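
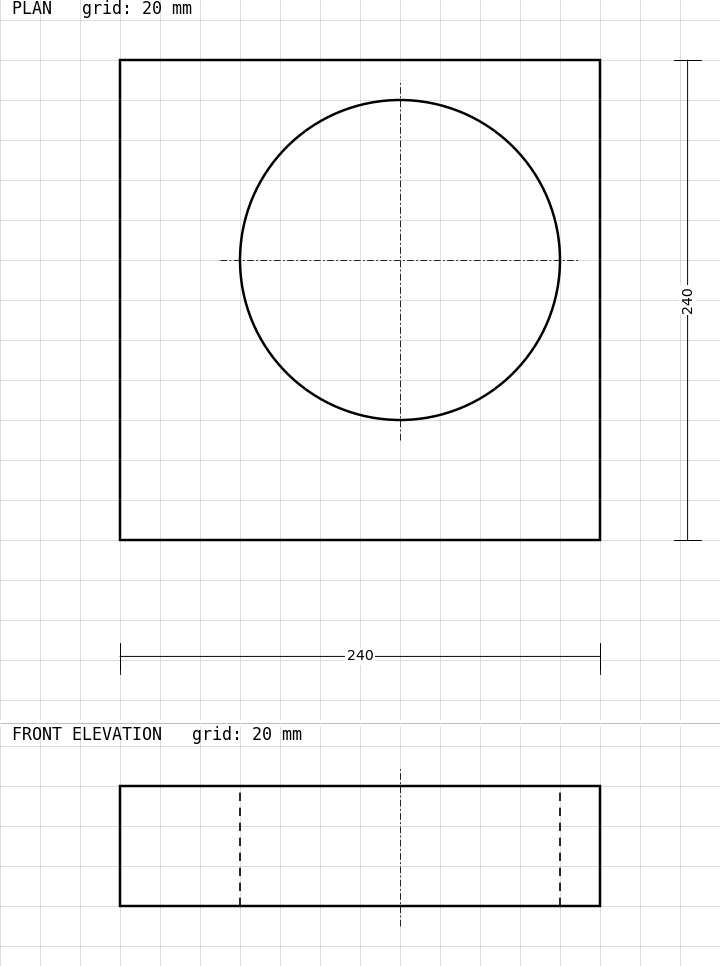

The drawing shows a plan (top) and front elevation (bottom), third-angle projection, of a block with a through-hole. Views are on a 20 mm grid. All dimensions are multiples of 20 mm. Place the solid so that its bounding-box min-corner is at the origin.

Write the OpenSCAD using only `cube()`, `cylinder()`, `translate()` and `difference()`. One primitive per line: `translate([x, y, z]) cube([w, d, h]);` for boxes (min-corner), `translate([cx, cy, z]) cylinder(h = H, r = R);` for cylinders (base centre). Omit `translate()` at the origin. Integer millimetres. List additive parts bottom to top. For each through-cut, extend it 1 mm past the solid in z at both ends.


difference() {
  cube([240, 240, 60]);
  translate([140, 140, -1]) cylinder(h = 62, r = 80);
}


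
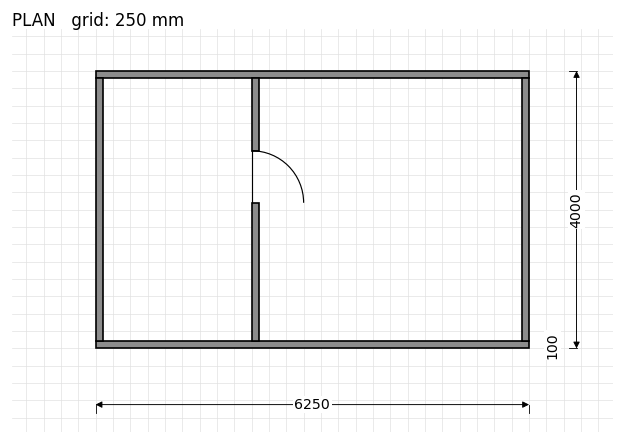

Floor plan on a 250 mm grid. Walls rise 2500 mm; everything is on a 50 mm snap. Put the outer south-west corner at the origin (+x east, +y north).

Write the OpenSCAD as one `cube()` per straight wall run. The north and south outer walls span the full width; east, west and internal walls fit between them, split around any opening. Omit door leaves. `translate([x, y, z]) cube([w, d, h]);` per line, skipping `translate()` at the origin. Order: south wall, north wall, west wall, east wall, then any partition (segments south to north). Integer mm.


cube([6250, 100, 2500]);
translate([0, 3900, 0]) cube([6250, 100, 2500]);
translate([0, 100, 0]) cube([100, 3800, 2500]);
translate([6150, 100, 0]) cube([100, 3800, 2500]);
translate([2250, 100, 0]) cube([100, 2000, 2500]);
translate([2250, 2850, 0]) cube([100, 1050, 2500]);


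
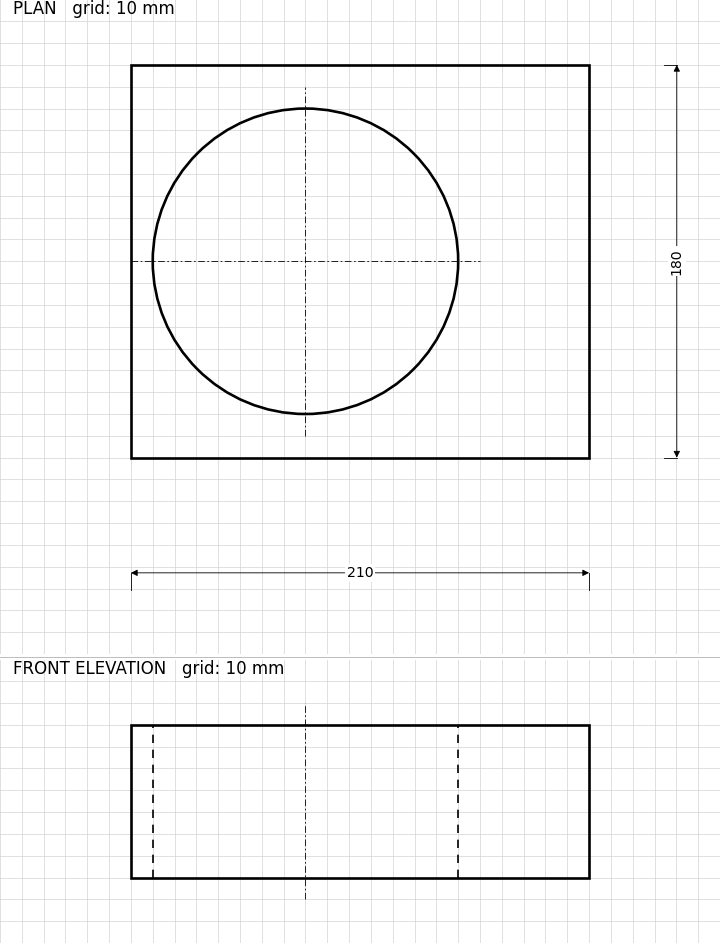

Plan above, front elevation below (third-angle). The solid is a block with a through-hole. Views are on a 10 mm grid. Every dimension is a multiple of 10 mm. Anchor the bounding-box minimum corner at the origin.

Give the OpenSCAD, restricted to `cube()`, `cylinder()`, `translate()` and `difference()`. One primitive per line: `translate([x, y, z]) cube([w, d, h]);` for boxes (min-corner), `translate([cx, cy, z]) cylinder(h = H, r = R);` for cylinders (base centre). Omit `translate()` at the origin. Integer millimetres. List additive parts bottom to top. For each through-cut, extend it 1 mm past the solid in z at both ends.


difference() {
  cube([210, 180, 70]);
  translate([80, 90, -1]) cylinder(h = 72, r = 70);
}


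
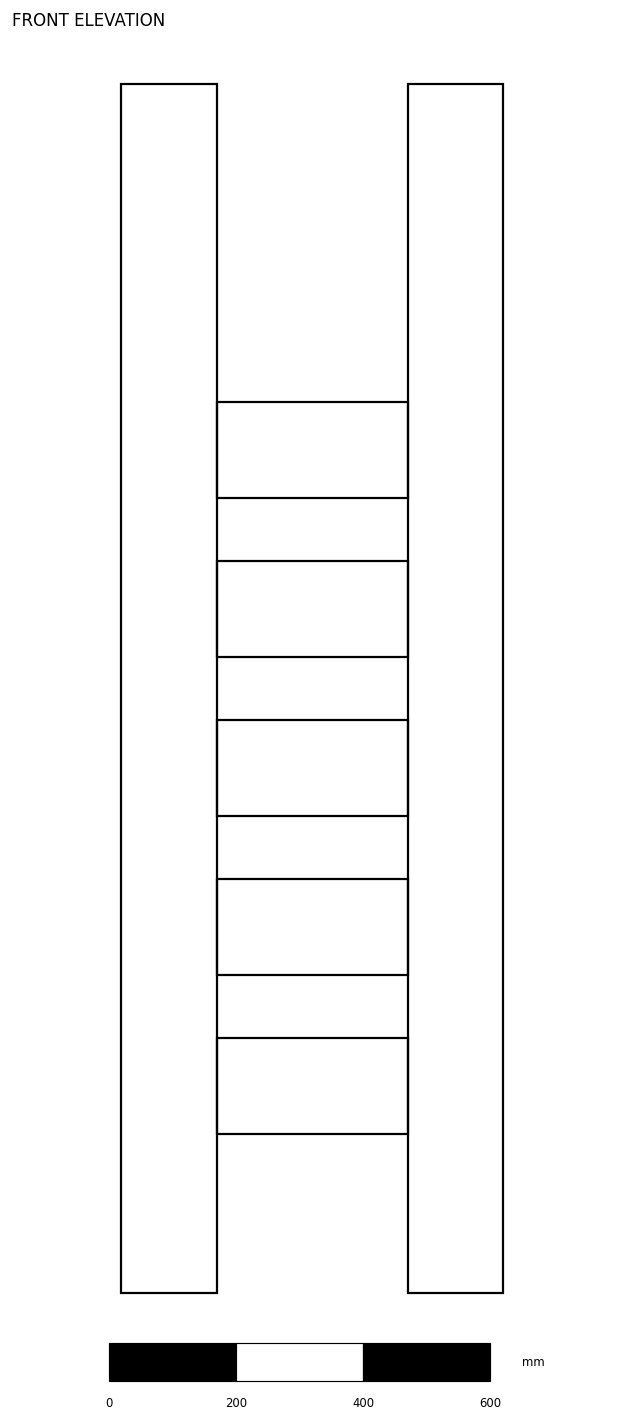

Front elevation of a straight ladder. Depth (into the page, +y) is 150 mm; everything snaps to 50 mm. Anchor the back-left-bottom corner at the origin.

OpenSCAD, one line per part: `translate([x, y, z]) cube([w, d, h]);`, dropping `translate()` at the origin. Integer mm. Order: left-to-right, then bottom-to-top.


cube([150, 150, 1900]);
translate([150, 0, 250]) cube([300, 150, 150]);
translate([150, 0, 500]) cube([300, 150, 150]);
translate([150, 0, 750]) cube([300, 150, 150]);
translate([150, 0, 1000]) cube([300, 150, 150]);
translate([150, 0, 1250]) cube([300, 150, 150]);
translate([450, 0, 0]) cube([150, 150, 1900]);


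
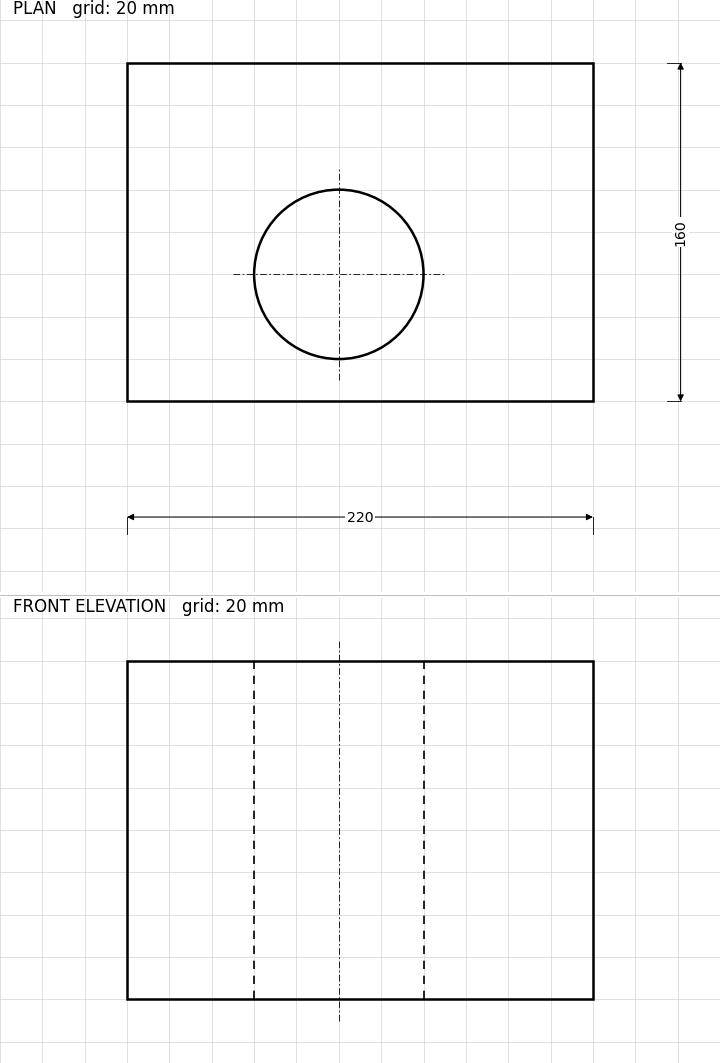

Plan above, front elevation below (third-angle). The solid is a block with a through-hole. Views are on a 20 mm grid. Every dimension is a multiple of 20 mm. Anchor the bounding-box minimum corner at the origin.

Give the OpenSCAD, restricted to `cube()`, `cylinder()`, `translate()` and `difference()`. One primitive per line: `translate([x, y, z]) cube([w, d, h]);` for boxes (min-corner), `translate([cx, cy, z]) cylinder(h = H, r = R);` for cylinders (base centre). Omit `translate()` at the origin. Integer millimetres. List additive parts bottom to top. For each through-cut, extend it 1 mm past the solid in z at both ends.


difference() {
  cube([220, 160, 160]);
  translate([100, 60, -1]) cylinder(h = 162, r = 40);
}


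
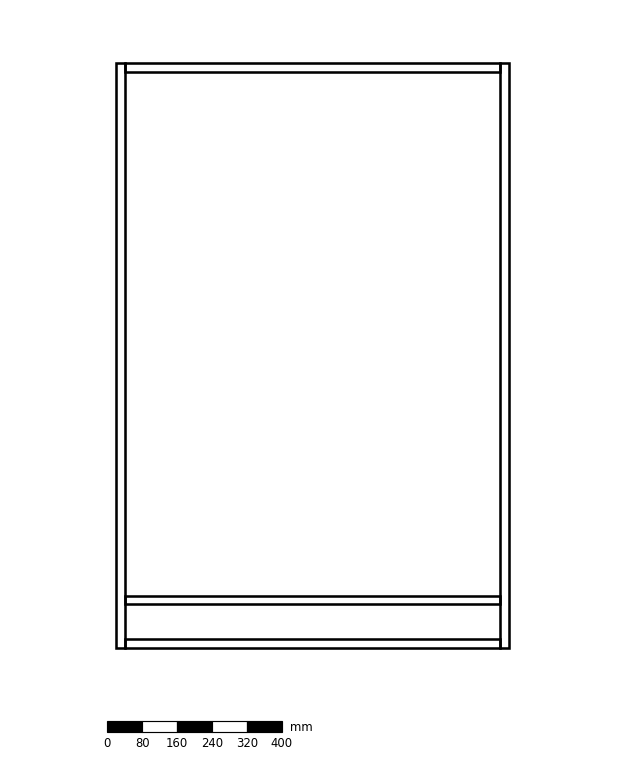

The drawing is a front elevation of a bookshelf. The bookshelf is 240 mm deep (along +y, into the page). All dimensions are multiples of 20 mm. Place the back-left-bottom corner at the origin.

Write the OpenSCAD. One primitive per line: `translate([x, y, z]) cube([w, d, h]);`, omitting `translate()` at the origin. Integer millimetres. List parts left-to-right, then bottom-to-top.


cube([20, 240, 1340]);
translate([20, 0, 0]) cube([860, 240, 20]);
translate([20, 0, 100]) cube([860, 240, 20]);
translate([20, 0, 1320]) cube([860, 240, 20]);
translate([880, 0, 0]) cube([20, 240, 1340]);


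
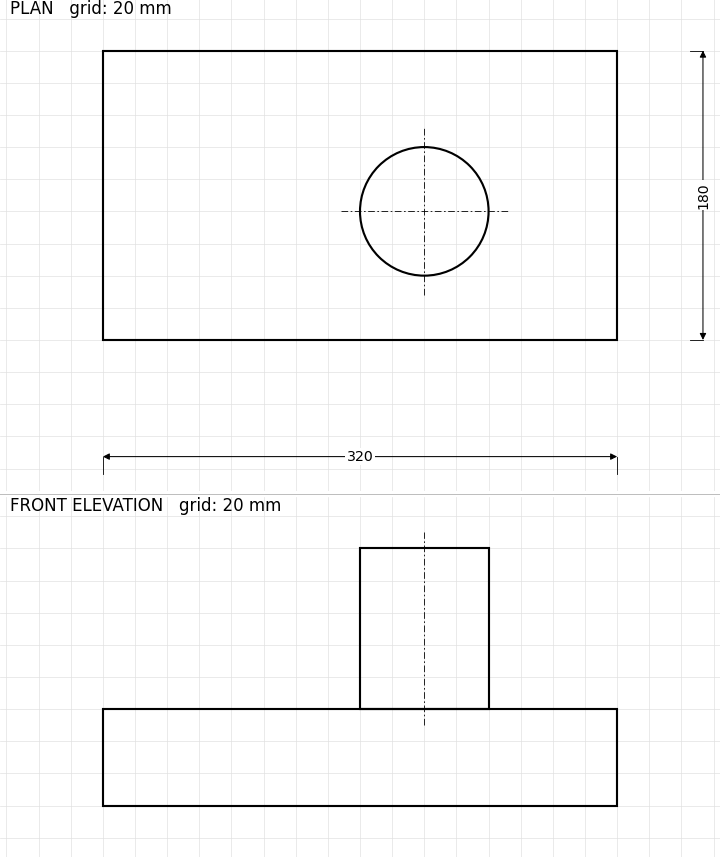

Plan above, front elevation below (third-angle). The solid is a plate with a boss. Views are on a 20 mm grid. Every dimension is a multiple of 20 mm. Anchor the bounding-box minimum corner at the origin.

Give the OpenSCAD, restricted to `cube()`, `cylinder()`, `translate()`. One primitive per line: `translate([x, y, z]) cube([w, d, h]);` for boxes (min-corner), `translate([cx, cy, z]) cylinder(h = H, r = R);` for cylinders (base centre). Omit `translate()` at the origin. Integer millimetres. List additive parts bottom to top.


cube([320, 180, 60]);
translate([200, 80, 60]) cylinder(h = 100, r = 40);


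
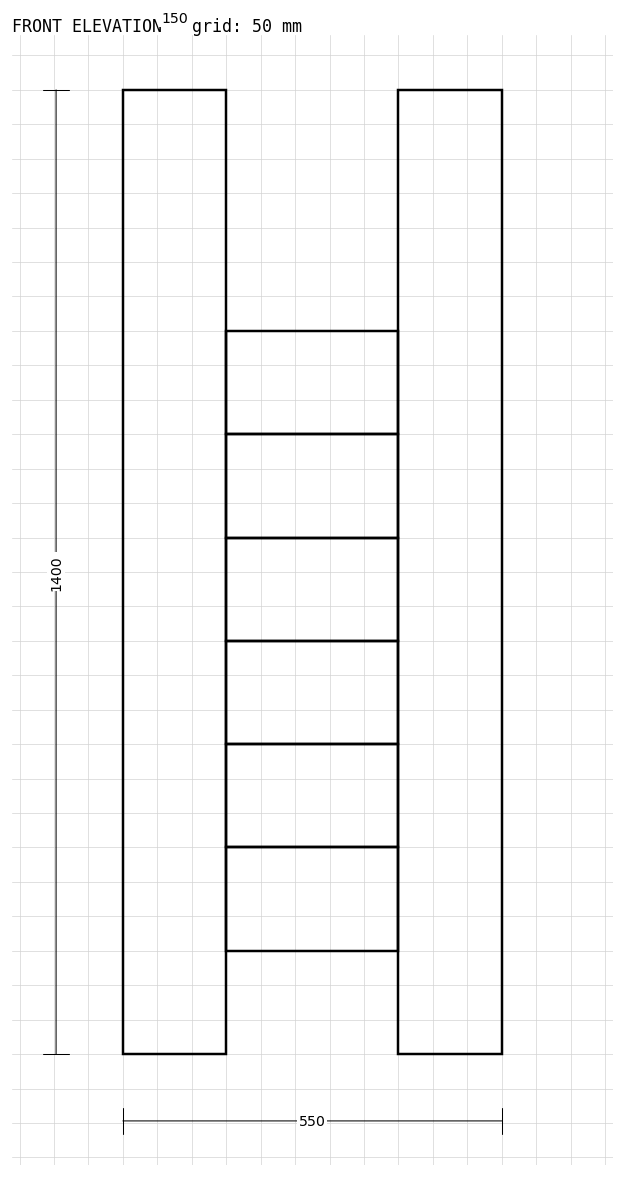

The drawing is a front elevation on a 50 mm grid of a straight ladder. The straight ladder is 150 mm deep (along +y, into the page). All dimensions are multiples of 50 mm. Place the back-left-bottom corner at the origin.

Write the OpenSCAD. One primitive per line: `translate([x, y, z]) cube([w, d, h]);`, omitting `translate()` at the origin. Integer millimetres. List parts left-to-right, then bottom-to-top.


cube([150, 150, 1400]);
translate([150, 0, 150]) cube([250, 150, 150]);
translate([150, 0, 300]) cube([250, 150, 150]);
translate([150, 0, 450]) cube([250, 150, 150]);
translate([150, 0, 600]) cube([250, 150, 150]);
translate([150, 0, 750]) cube([250, 150, 150]);
translate([150, 0, 900]) cube([250, 150, 150]);
translate([400, 0, 0]) cube([150, 150, 1400]);


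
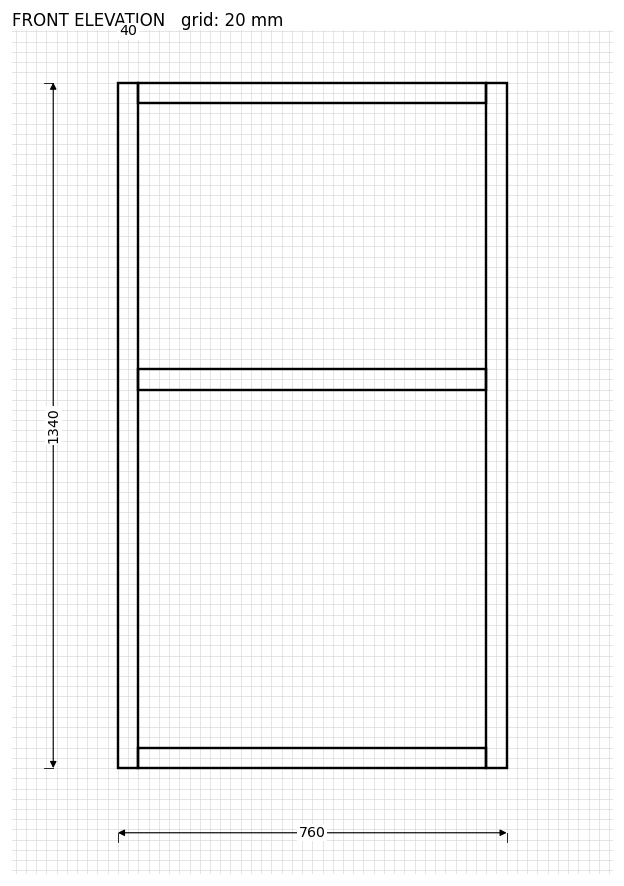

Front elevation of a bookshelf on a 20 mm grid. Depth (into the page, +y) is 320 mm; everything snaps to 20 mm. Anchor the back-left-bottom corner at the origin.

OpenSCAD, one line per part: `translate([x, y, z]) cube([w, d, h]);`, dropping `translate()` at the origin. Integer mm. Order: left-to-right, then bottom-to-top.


cube([40, 320, 1340]);
translate([40, 0, 0]) cube([680, 320, 40]);
translate([40, 0, 740]) cube([680, 320, 40]);
translate([40, 0, 1300]) cube([680, 320, 40]);
translate([720, 0, 0]) cube([40, 320, 1340]);


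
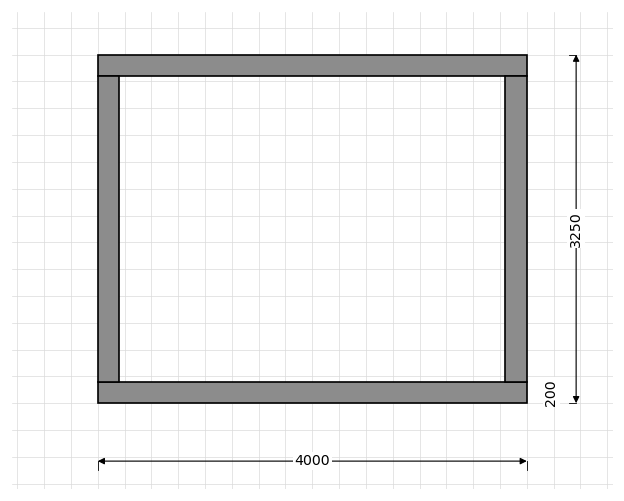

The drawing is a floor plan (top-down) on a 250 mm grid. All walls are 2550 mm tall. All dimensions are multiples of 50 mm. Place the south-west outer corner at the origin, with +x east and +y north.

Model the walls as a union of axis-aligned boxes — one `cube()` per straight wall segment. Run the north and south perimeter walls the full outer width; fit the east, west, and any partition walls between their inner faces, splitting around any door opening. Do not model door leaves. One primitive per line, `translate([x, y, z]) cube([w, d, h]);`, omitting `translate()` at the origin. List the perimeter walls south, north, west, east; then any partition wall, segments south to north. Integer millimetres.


cube([4000, 200, 2550]);
translate([0, 3050, 0]) cube([4000, 200, 2550]);
translate([0, 200, 0]) cube([200, 2850, 2550]);
translate([3800, 200, 0]) cube([200, 2850, 2550]);


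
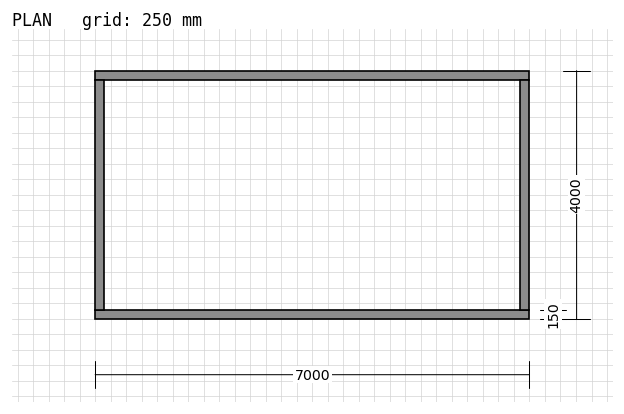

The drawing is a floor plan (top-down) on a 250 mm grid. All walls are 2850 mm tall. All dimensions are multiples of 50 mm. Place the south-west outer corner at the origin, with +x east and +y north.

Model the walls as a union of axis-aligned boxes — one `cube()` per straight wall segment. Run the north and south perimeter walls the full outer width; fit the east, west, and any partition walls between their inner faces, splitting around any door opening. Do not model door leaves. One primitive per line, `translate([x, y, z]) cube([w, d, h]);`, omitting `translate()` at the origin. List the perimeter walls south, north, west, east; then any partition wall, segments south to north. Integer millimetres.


cube([7000, 150, 2850]);
translate([0, 3850, 0]) cube([7000, 150, 2850]);
translate([0, 150, 0]) cube([150, 3700, 2850]);
translate([6850, 150, 0]) cube([150, 3700, 2850]);


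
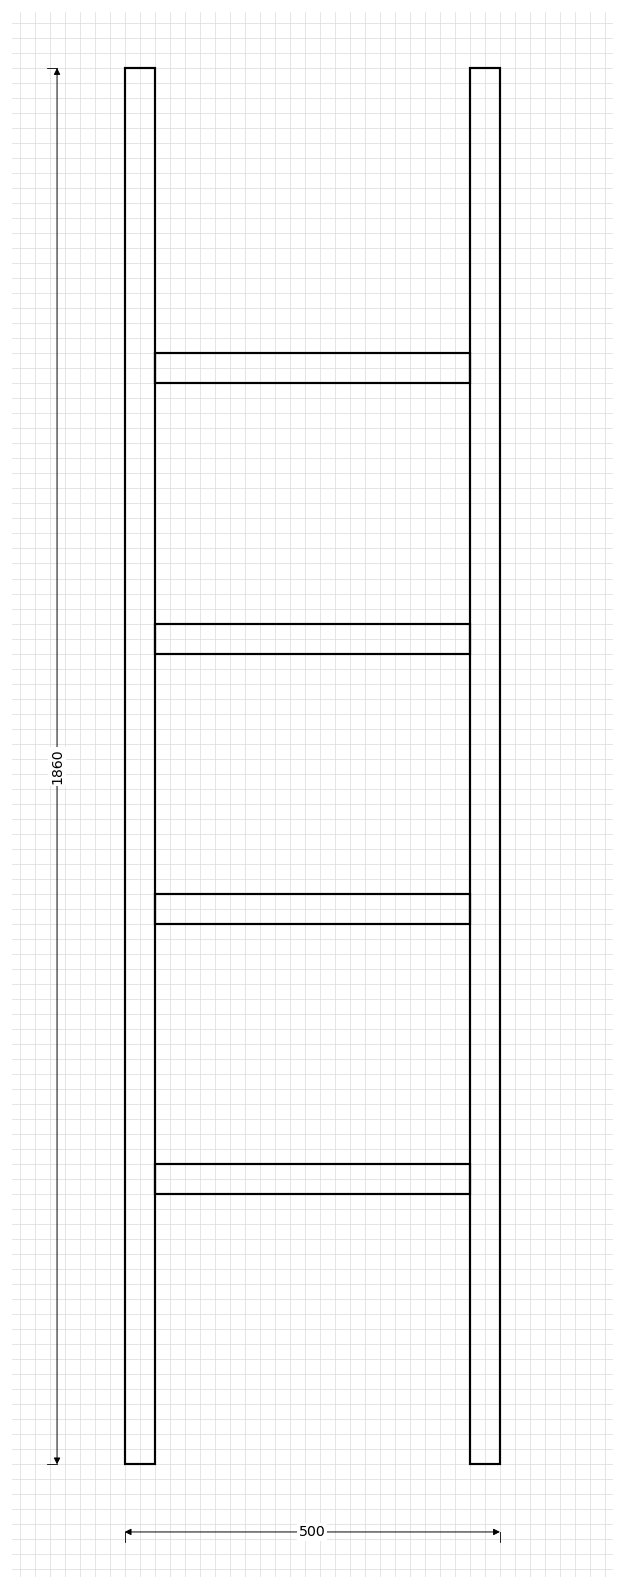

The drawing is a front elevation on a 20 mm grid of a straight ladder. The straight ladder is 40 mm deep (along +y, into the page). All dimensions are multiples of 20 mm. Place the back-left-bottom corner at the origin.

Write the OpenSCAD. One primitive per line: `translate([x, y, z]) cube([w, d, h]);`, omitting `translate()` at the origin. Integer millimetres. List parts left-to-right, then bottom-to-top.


cube([40, 40, 1860]);
translate([40, 0, 360]) cube([420, 40, 40]);
translate([40, 0, 720]) cube([420, 40, 40]);
translate([40, 0, 1080]) cube([420, 40, 40]);
translate([40, 0, 1440]) cube([420, 40, 40]);
translate([460, 0, 0]) cube([40, 40, 1860]);


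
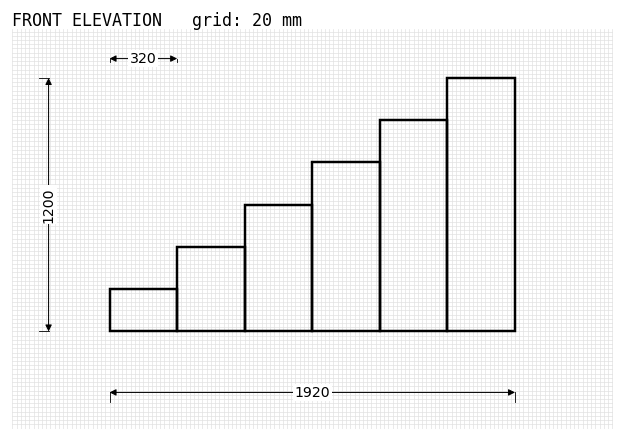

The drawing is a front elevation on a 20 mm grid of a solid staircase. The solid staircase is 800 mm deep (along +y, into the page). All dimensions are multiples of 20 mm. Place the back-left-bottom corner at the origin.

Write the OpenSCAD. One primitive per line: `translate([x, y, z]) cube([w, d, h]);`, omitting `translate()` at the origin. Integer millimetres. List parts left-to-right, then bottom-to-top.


cube([320, 800, 200]);
translate([320, 0, 0]) cube([320, 800, 400]);
translate([640, 0, 0]) cube([320, 800, 600]);
translate([960, 0, 0]) cube([320, 800, 800]);
translate([1280, 0, 0]) cube([320, 800, 1000]);
translate([1600, 0, 0]) cube([320, 800, 1200]);


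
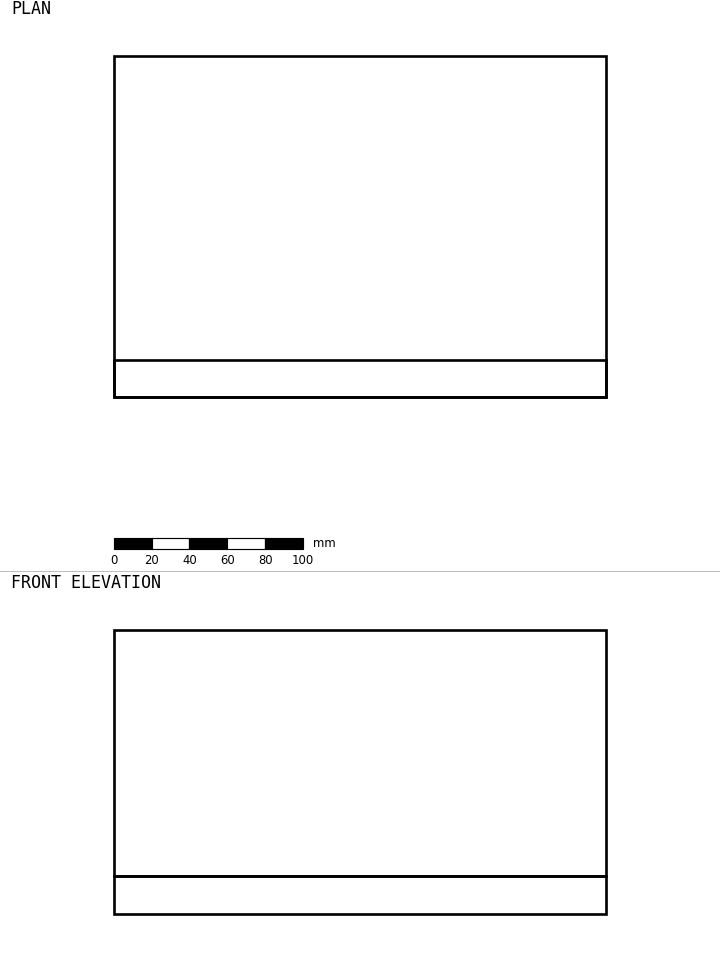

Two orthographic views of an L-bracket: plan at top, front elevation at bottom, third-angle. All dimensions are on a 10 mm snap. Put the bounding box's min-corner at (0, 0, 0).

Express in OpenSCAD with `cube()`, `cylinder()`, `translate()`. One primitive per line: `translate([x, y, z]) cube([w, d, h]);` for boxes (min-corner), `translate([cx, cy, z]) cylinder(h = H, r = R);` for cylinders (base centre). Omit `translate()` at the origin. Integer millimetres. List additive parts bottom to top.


cube([260, 180, 20]);
translate([0, 0, 20]) cube([260, 20, 130]);


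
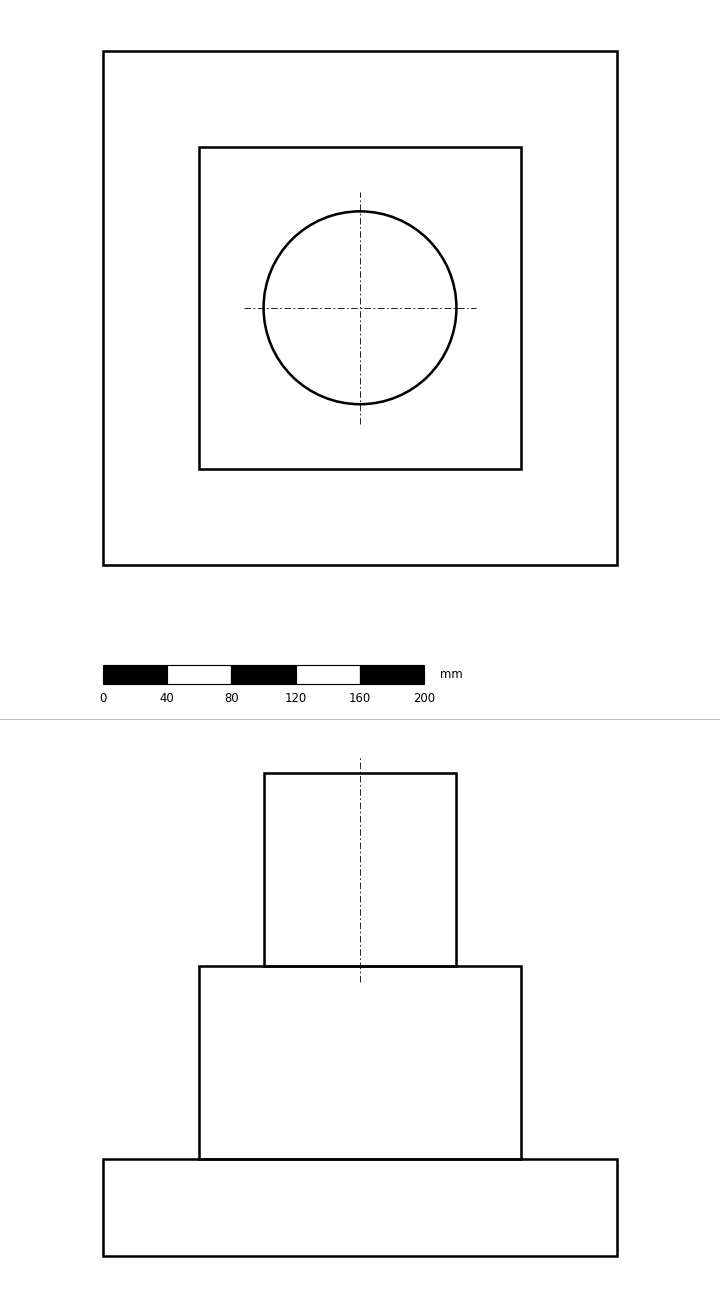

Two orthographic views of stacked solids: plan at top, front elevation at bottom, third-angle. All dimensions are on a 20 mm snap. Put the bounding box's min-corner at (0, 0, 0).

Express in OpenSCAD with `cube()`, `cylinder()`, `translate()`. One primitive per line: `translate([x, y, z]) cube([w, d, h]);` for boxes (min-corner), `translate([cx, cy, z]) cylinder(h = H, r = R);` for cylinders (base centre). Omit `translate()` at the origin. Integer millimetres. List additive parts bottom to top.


cube([320, 320, 60]);
translate([60, 60, 60]) cube([200, 200, 120]);
translate([160, 160, 180]) cylinder(h = 120, r = 60);


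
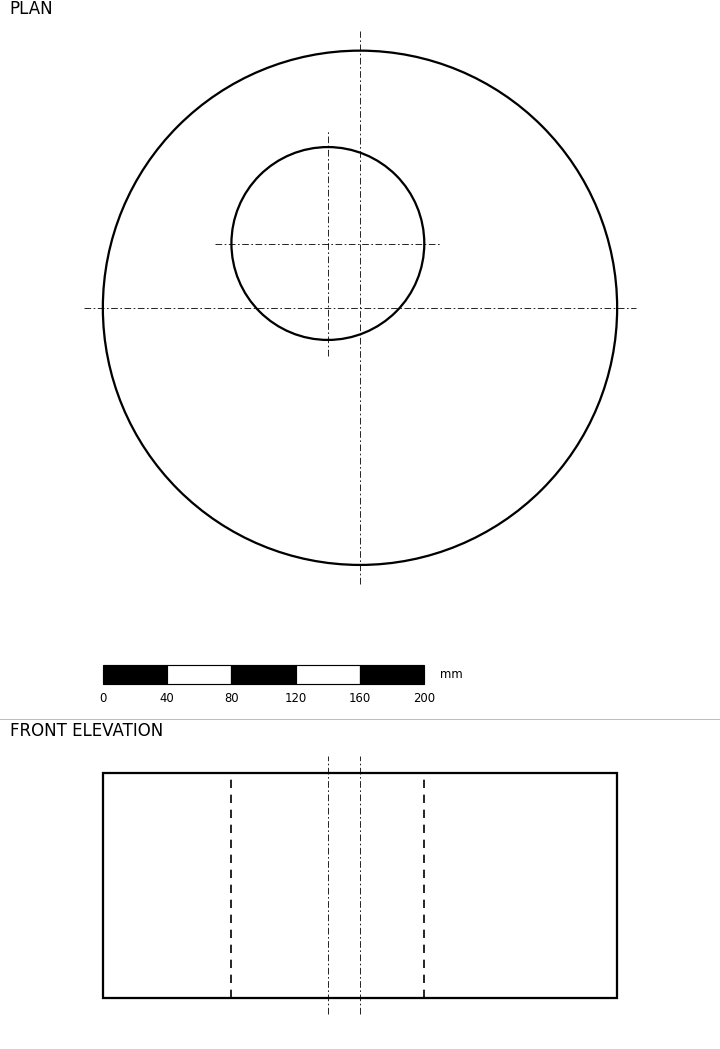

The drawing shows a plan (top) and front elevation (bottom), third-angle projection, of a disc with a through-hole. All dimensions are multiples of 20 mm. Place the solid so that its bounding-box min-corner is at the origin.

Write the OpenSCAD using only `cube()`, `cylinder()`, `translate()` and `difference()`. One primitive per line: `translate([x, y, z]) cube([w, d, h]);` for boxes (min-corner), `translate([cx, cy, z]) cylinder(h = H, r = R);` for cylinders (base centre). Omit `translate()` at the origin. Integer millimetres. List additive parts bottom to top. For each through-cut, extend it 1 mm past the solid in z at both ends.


difference() {
  translate([160, 160, 0]) cylinder(h = 140, r = 160);
  translate([140, 200, -1]) cylinder(h = 142, r = 60);
}


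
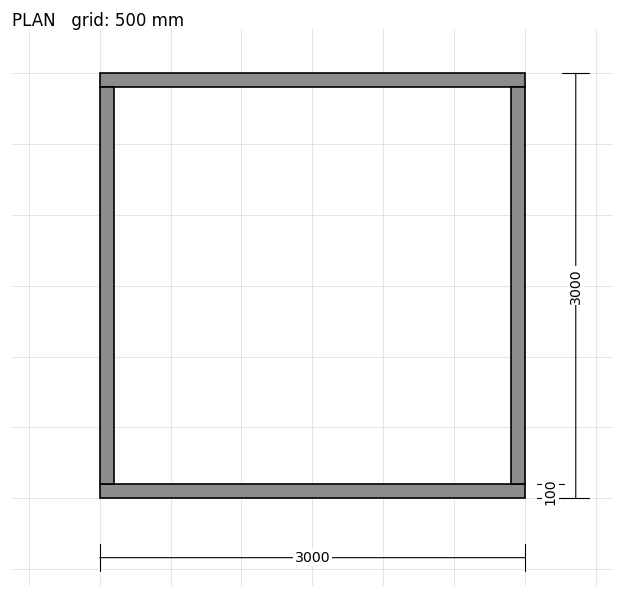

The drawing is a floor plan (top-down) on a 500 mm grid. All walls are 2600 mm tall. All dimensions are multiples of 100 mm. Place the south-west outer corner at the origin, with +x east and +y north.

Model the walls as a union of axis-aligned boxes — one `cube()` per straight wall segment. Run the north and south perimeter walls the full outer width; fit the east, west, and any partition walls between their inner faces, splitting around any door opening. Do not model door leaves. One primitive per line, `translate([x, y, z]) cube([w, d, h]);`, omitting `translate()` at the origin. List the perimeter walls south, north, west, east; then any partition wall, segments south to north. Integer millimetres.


cube([3000, 100, 2600]);
translate([0, 2900, 0]) cube([3000, 100, 2600]);
translate([0, 100, 0]) cube([100, 2800, 2600]);
translate([2900, 100, 0]) cube([100, 2800, 2600]);


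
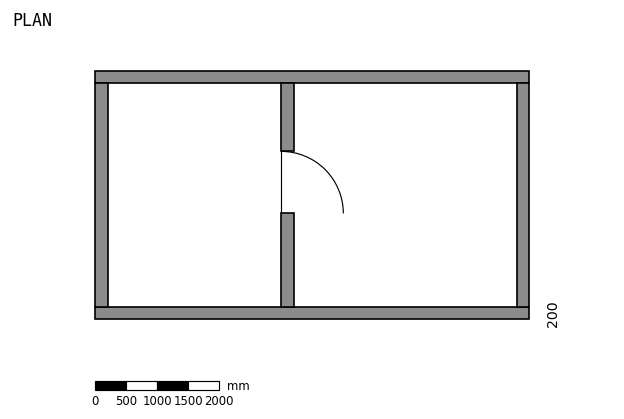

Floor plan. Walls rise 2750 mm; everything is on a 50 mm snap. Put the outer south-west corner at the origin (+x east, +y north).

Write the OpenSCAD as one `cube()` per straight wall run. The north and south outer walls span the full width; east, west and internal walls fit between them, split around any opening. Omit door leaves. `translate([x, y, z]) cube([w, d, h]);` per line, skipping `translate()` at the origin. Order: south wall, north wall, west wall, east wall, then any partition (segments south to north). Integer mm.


cube([7000, 200, 2750]);
translate([0, 3800, 0]) cube([7000, 200, 2750]);
translate([0, 200, 0]) cube([200, 3600, 2750]);
translate([6800, 200, 0]) cube([200, 3600, 2750]);
translate([3000, 200, 0]) cube([200, 1500, 2750]);
translate([3000, 2700, 0]) cube([200, 1100, 2750]);


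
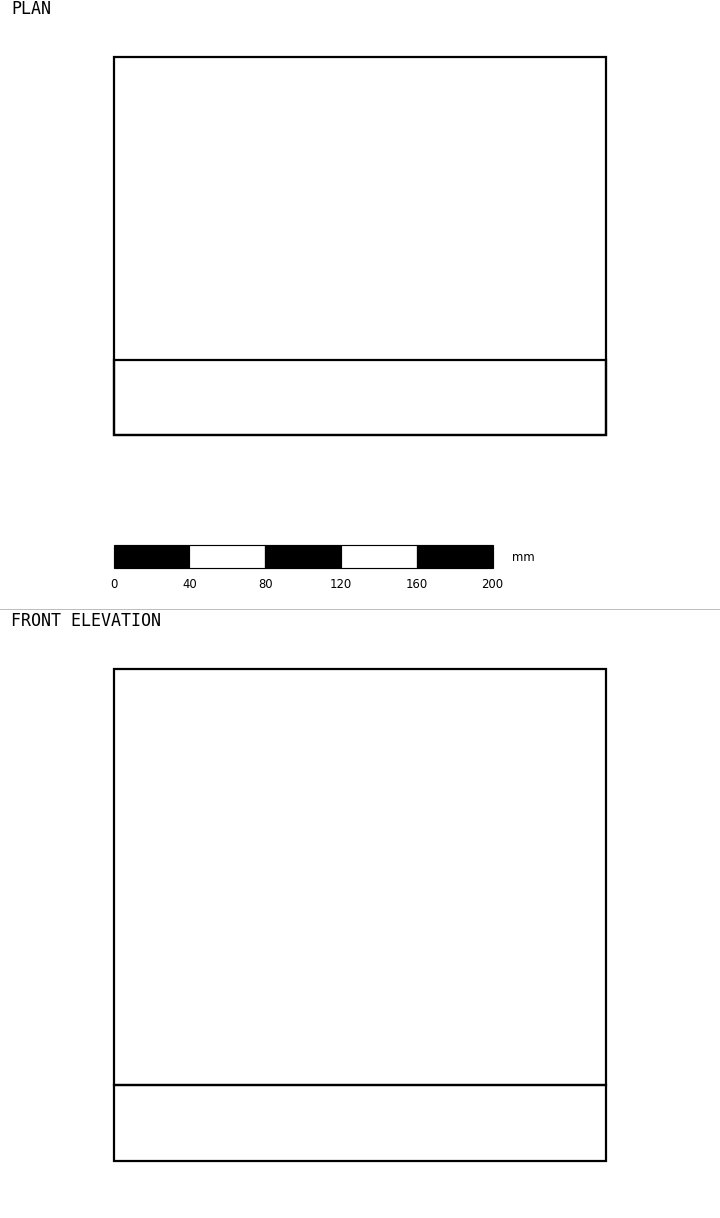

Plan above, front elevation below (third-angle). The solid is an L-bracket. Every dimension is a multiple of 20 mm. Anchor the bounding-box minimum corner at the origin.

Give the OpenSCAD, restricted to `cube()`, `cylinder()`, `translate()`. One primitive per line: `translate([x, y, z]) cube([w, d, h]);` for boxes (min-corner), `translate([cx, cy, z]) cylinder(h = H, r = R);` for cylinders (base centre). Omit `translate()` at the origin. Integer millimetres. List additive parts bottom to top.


cube([260, 200, 40]);
translate([0, 0, 40]) cube([260, 40, 220]);


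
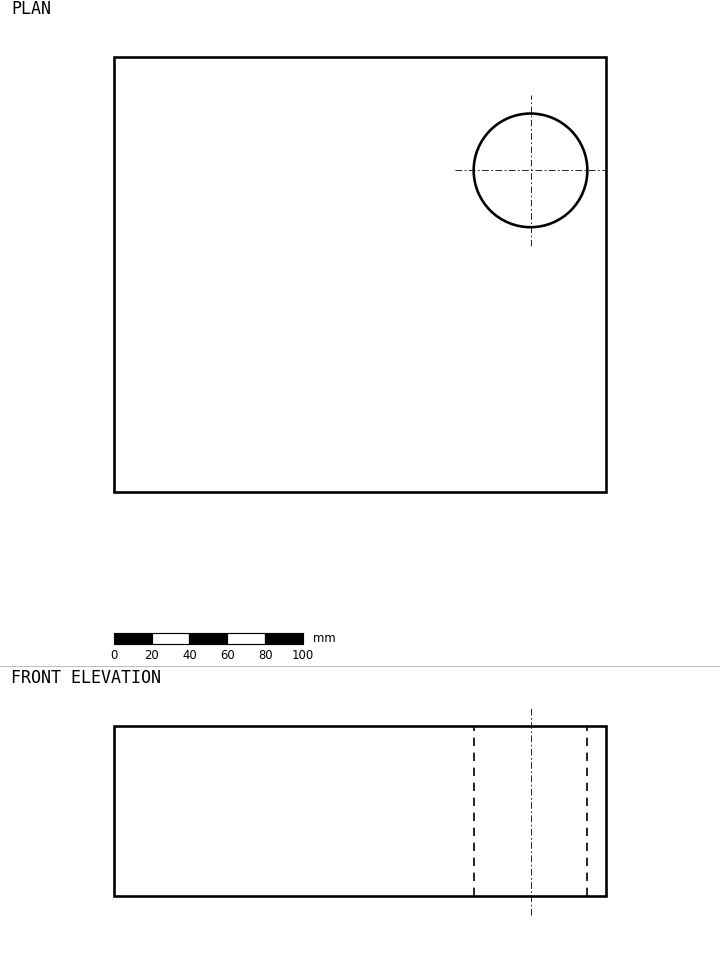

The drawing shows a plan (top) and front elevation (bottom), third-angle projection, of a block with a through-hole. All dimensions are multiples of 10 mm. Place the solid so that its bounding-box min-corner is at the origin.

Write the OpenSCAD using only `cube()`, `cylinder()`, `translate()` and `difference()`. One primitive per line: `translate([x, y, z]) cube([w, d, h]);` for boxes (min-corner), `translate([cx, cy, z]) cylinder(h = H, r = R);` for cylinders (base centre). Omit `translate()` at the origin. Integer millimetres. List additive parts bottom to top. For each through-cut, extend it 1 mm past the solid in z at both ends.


difference() {
  cube([260, 230, 90]);
  translate([220, 170, -1]) cylinder(h = 92, r = 30);
}


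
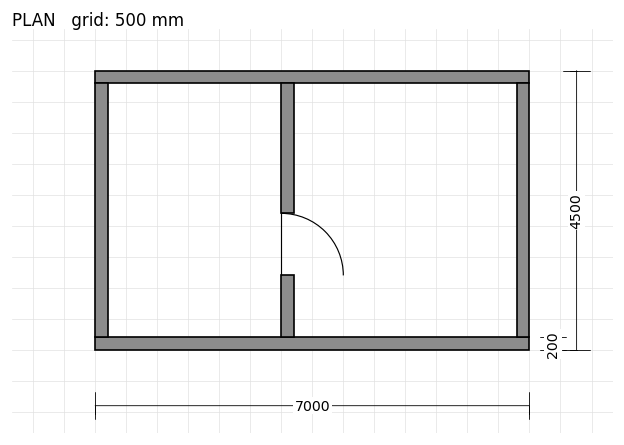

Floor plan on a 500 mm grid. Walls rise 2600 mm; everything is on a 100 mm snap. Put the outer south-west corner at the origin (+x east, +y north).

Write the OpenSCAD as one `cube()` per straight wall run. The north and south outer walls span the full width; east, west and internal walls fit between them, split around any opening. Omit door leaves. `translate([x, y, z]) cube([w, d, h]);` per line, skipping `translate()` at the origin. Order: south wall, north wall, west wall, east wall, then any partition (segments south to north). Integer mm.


cube([7000, 200, 2600]);
translate([0, 4300, 0]) cube([7000, 200, 2600]);
translate([0, 200, 0]) cube([200, 4100, 2600]);
translate([6800, 200, 0]) cube([200, 4100, 2600]);
translate([3000, 200, 0]) cube([200, 1000, 2600]);
translate([3000, 2200, 0]) cube([200, 2100, 2600]);


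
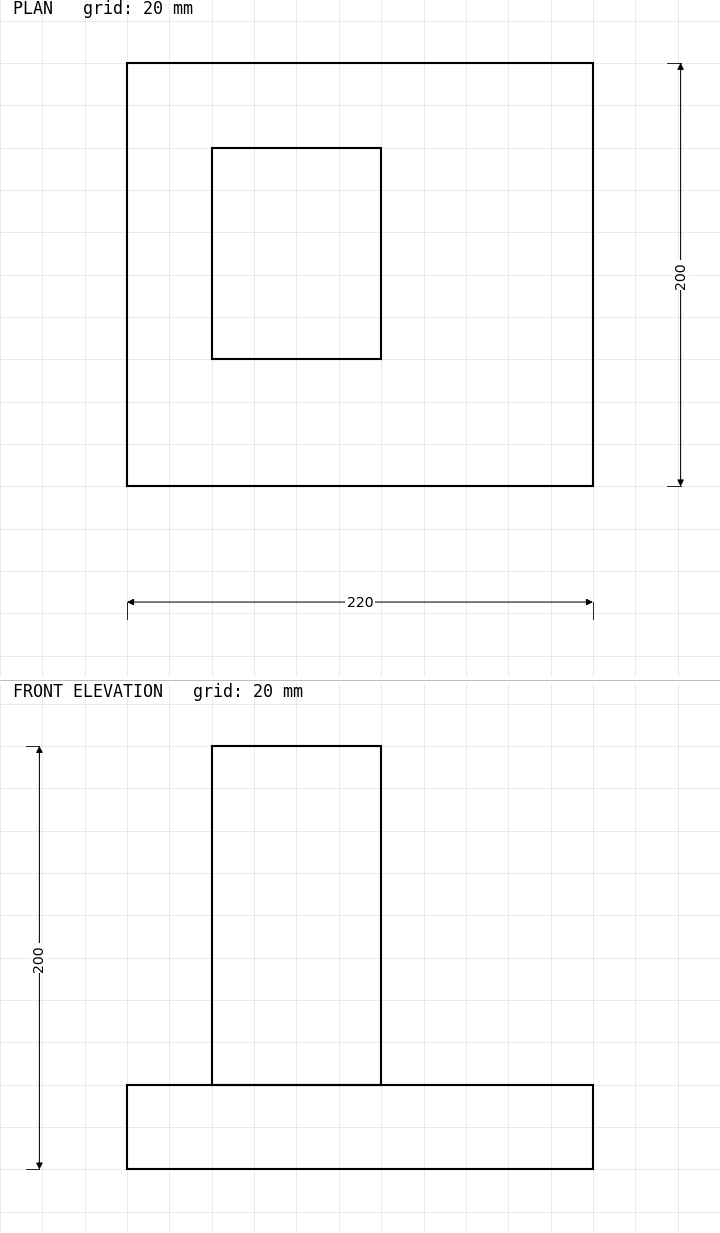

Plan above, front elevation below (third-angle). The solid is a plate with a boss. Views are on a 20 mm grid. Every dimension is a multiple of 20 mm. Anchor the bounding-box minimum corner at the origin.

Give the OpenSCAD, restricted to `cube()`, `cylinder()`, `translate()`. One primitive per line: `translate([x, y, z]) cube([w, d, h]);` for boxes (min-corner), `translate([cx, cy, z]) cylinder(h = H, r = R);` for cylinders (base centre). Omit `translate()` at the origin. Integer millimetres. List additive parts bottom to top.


cube([220, 200, 40]);
translate([40, 60, 40]) cube([80, 100, 160]);


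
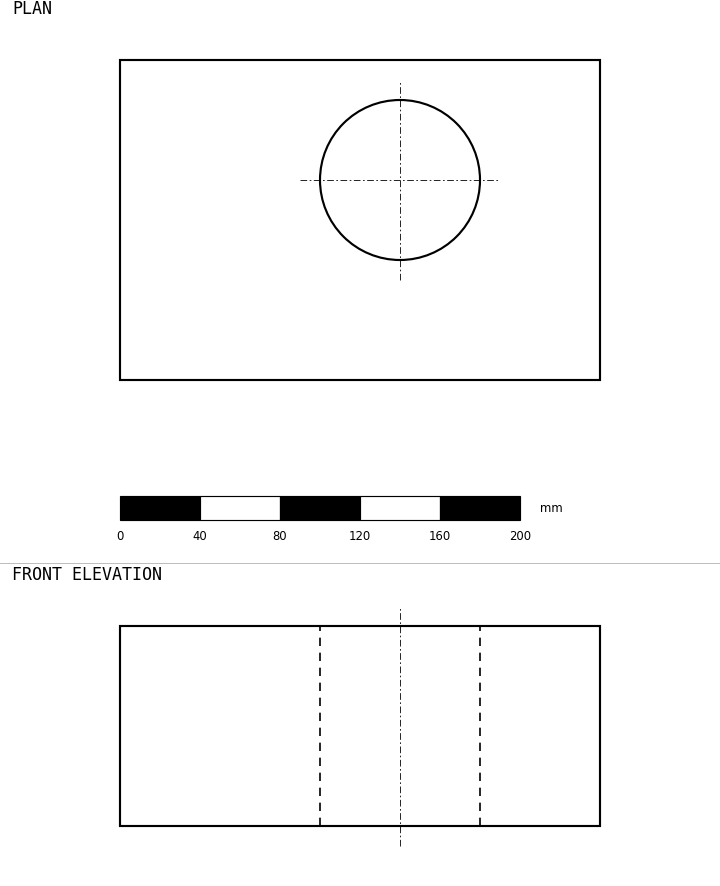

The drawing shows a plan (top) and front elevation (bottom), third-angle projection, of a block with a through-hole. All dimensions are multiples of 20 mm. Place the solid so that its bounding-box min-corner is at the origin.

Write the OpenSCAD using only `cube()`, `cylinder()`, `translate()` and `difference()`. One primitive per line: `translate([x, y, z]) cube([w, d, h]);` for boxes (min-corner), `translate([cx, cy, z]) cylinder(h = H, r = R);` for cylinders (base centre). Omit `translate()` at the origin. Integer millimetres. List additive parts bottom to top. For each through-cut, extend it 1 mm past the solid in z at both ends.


difference() {
  cube([240, 160, 100]);
  translate([140, 100, -1]) cylinder(h = 102, r = 40);
}


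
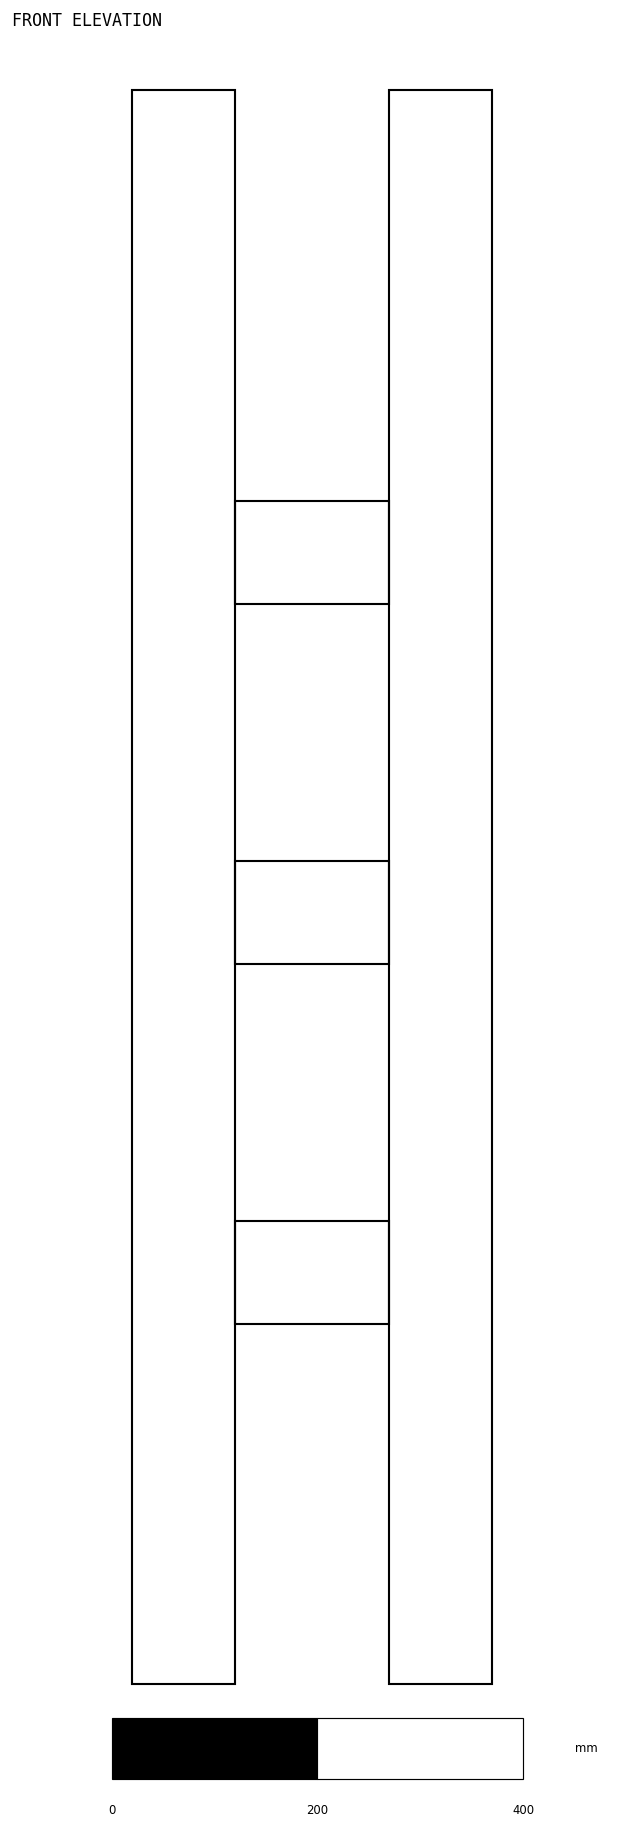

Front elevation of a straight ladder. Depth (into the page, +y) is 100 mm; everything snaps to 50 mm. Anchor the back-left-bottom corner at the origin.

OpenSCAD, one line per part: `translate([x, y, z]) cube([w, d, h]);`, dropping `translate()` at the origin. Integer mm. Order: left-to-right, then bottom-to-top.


cube([100, 100, 1550]);
translate([100, 0, 350]) cube([150, 100, 100]);
translate([100, 0, 700]) cube([150, 100, 100]);
translate([100, 0, 1050]) cube([150, 100, 100]);
translate([250, 0, 0]) cube([100, 100, 1550]);


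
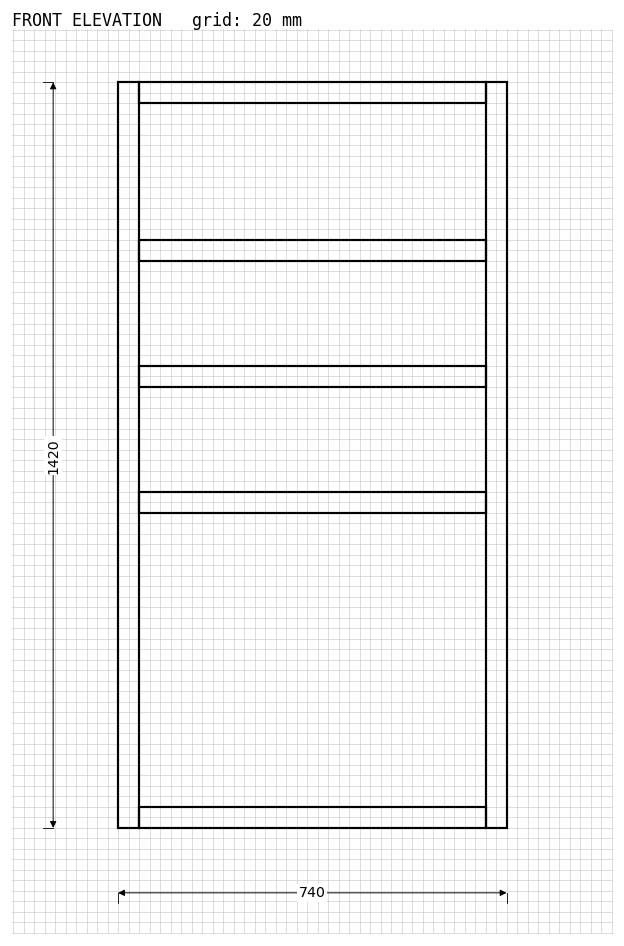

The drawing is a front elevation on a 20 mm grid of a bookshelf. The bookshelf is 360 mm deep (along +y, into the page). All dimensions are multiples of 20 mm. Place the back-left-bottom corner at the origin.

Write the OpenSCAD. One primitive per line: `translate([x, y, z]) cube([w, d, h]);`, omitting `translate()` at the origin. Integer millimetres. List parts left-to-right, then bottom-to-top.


cube([40, 360, 1420]);
translate([40, 0, 0]) cube([660, 360, 40]);
translate([40, 0, 600]) cube([660, 360, 40]);
translate([40, 0, 840]) cube([660, 360, 40]);
translate([40, 0, 1080]) cube([660, 360, 40]);
translate([40, 0, 1380]) cube([660, 360, 40]);
translate([700, 0, 0]) cube([40, 360, 1420]);


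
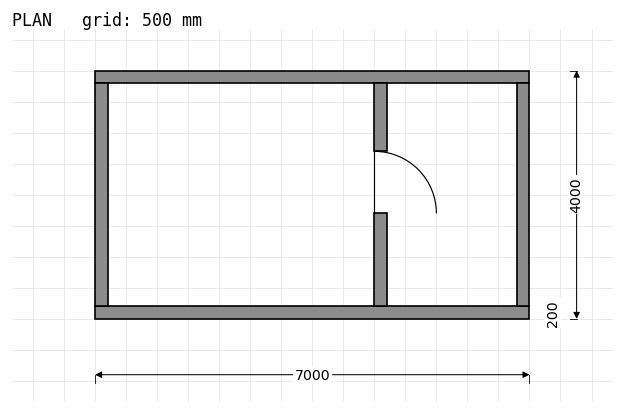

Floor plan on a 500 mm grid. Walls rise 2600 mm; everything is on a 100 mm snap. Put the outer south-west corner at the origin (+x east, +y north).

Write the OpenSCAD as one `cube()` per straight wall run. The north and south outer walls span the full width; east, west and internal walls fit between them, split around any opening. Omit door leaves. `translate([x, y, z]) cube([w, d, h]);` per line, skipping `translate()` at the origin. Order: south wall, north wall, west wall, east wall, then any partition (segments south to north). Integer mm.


cube([7000, 200, 2600]);
translate([0, 3800, 0]) cube([7000, 200, 2600]);
translate([0, 200, 0]) cube([200, 3600, 2600]);
translate([6800, 200, 0]) cube([200, 3600, 2600]);
translate([4500, 200, 0]) cube([200, 1500, 2600]);
translate([4500, 2700, 0]) cube([200, 1100, 2600]);


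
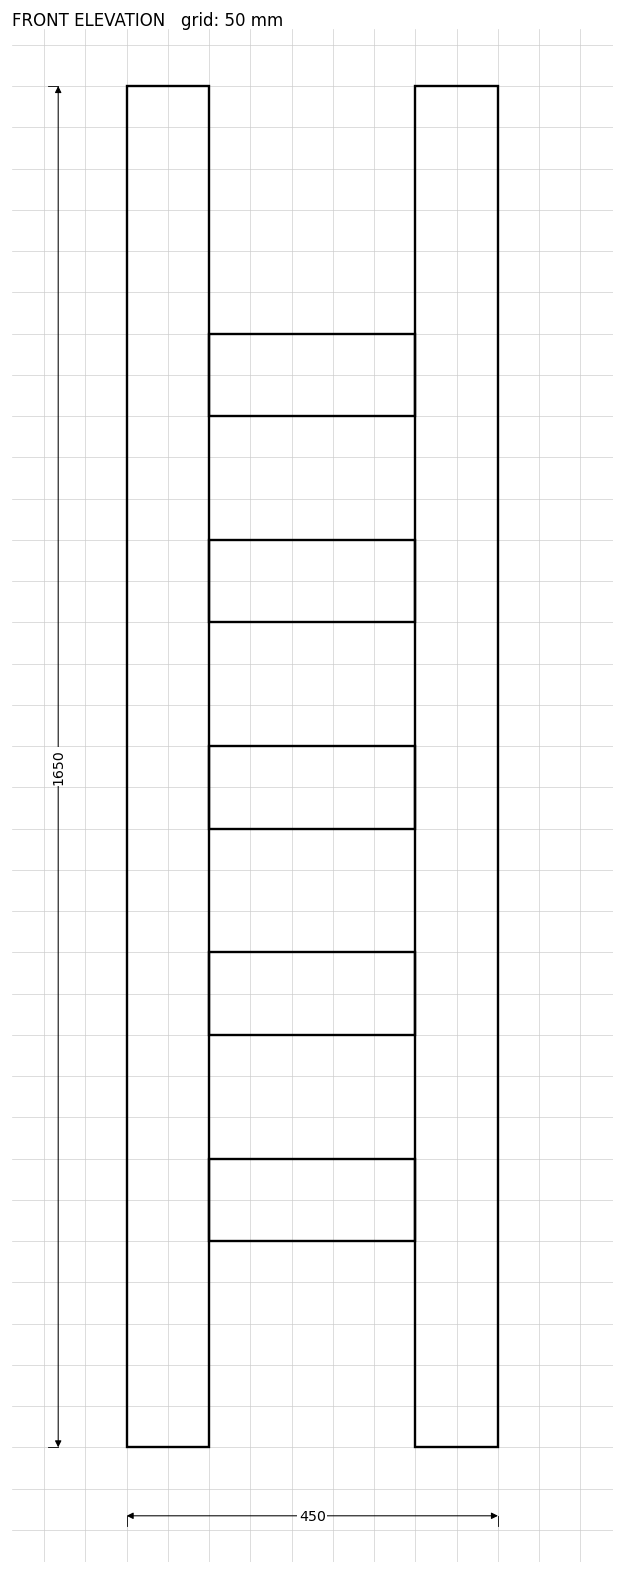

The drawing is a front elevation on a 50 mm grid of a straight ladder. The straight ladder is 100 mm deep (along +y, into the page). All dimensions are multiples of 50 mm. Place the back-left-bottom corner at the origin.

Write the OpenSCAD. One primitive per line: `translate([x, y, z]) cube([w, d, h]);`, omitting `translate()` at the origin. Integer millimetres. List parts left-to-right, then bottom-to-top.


cube([100, 100, 1650]);
translate([100, 0, 250]) cube([250, 100, 100]);
translate([100, 0, 500]) cube([250, 100, 100]);
translate([100, 0, 750]) cube([250, 100, 100]);
translate([100, 0, 1000]) cube([250, 100, 100]);
translate([100, 0, 1250]) cube([250, 100, 100]);
translate([350, 0, 0]) cube([100, 100, 1650]);


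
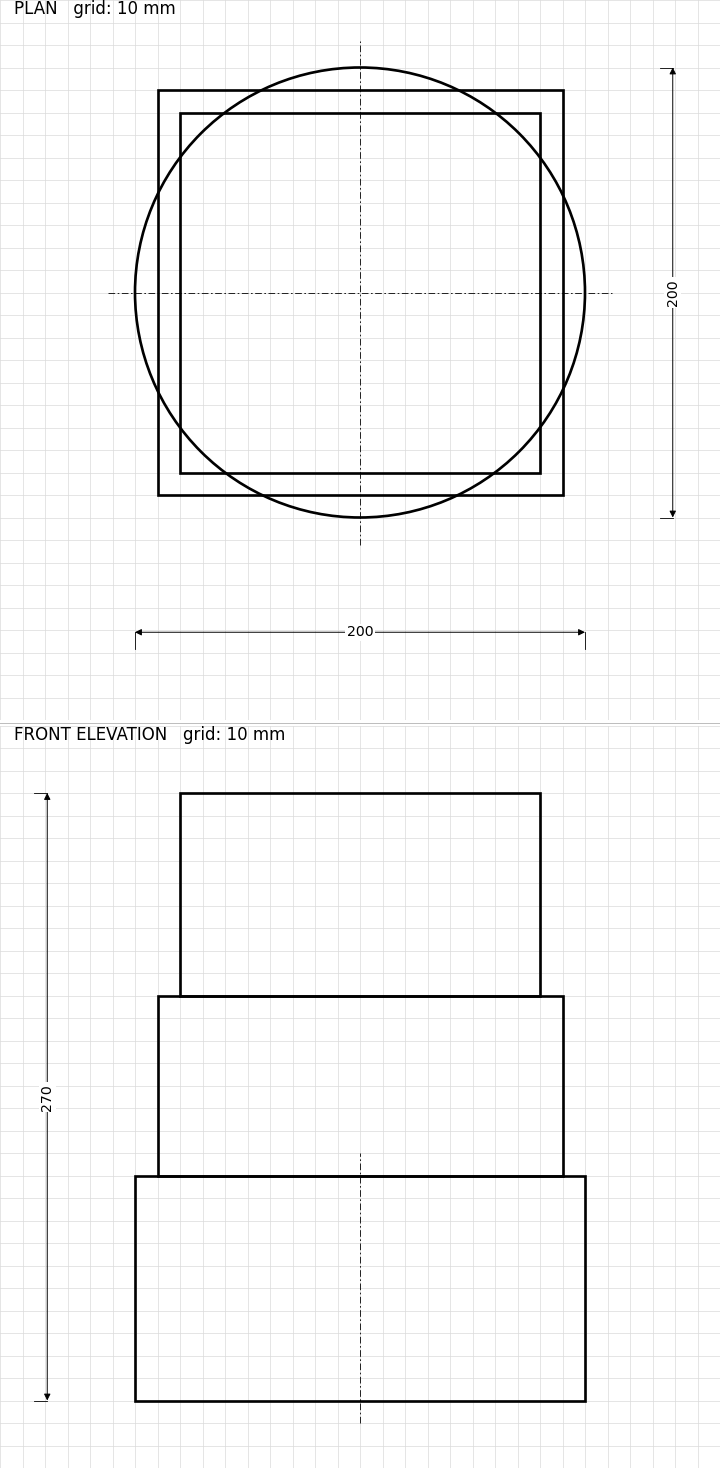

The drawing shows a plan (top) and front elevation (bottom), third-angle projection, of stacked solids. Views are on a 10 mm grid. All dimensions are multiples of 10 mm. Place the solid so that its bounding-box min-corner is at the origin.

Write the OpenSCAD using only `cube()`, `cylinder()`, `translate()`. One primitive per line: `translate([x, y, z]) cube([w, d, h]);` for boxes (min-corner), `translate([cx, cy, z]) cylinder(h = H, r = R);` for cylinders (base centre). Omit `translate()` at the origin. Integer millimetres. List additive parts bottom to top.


translate([100, 100, 0]) cylinder(h = 100, r = 100);
translate([10, 10, 100]) cube([180, 180, 80]);
translate([20, 20, 180]) cube([160, 160, 90]);


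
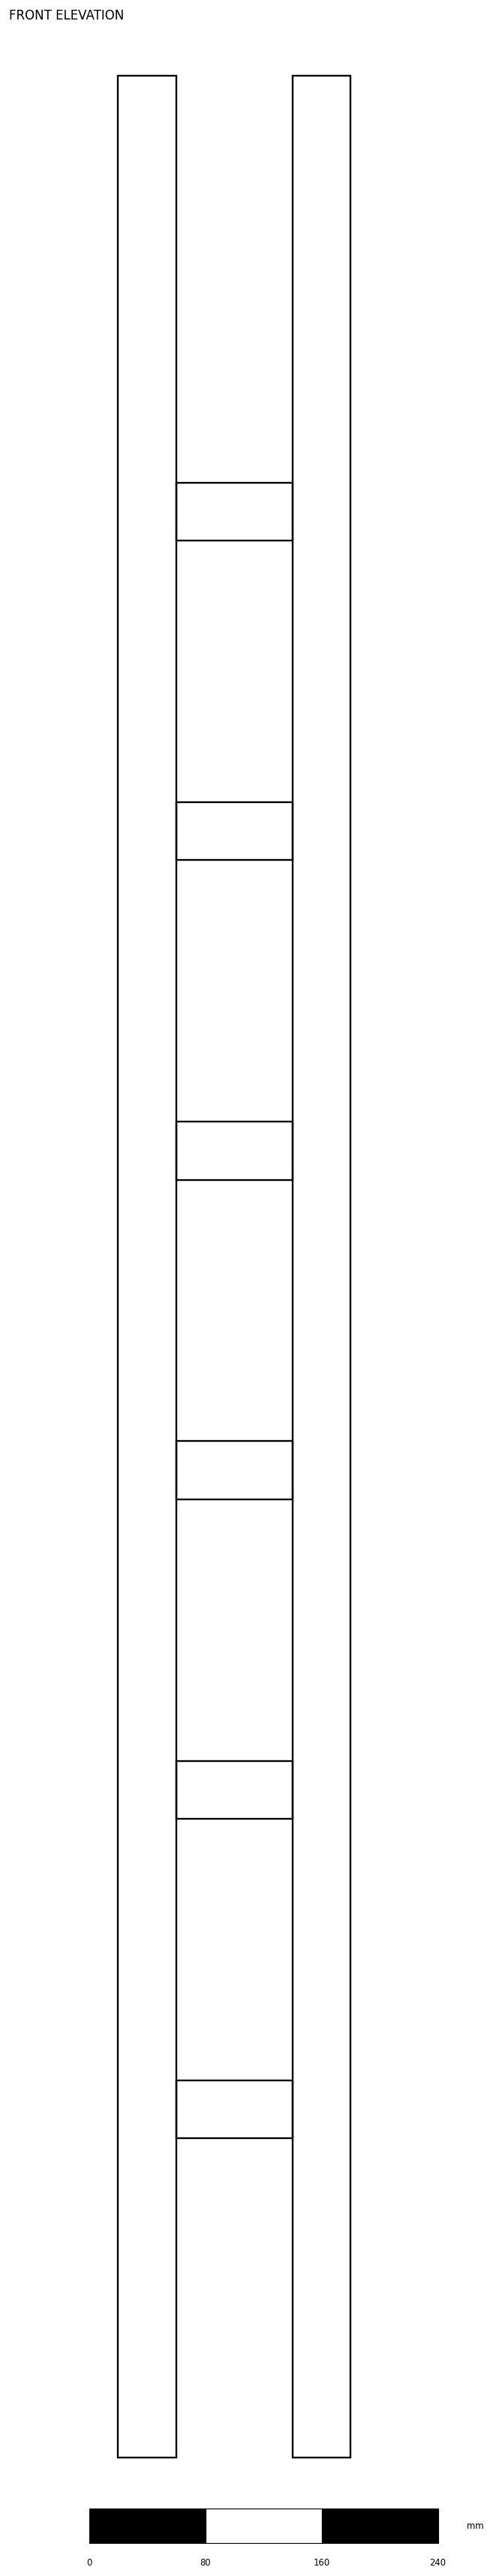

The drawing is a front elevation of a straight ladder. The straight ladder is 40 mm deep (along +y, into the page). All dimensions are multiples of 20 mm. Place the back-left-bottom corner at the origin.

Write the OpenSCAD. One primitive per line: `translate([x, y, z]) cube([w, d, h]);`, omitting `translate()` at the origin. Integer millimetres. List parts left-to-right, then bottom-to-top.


cube([40, 40, 1640]);
translate([40, 0, 220]) cube([80, 40, 40]);
translate([40, 0, 440]) cube([80, 40, 40]);
translate([40, 0, 660]) cube([80, 40, 40]);
translate([40, 0, 880]) cube([80, 40, 40]);
translate([40, 0, 1100]) cube([80, 40, 40]);
translate([40, 0, 1320]) cube([80, 40, 40]);
translate([120, 0, 0]) cube([40, 40, 1640]);


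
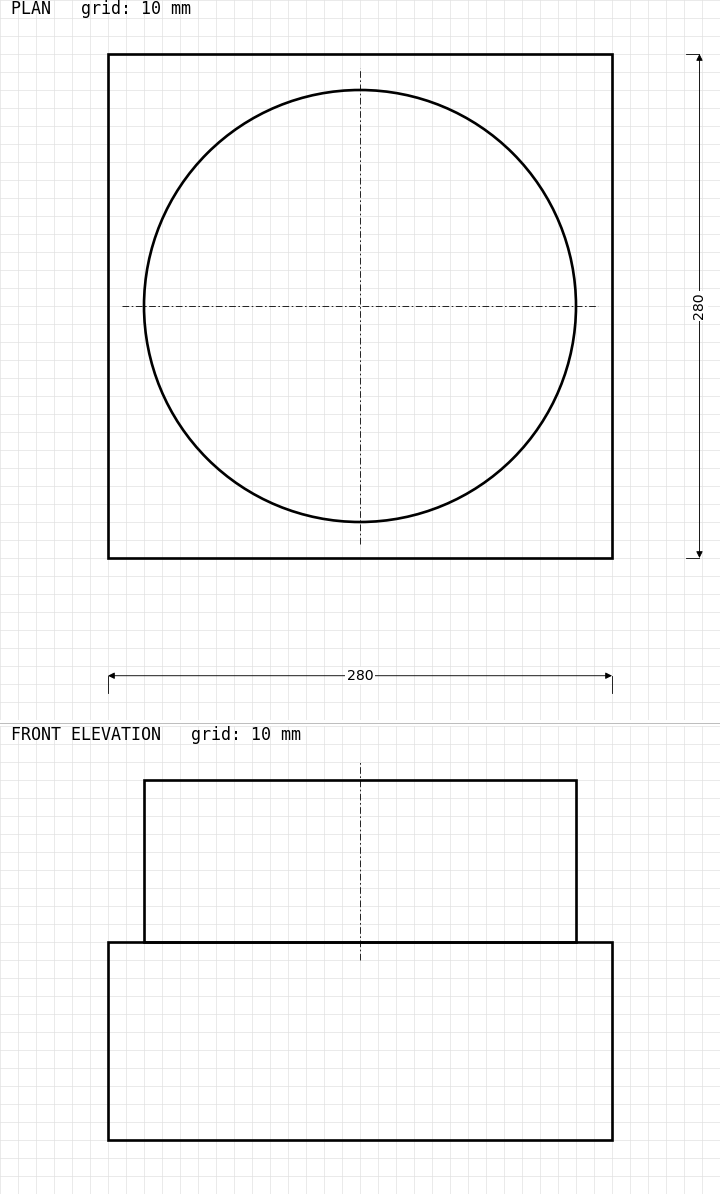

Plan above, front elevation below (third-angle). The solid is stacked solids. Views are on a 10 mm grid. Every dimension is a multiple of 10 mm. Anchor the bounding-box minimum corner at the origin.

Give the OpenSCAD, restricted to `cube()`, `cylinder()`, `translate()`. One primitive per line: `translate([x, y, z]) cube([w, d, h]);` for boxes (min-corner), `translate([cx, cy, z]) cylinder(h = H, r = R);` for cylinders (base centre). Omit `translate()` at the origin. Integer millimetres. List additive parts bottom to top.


cube([280, 280, 110]);
translate([140, 140, 110]) cylinder(h = 90, r = 120);


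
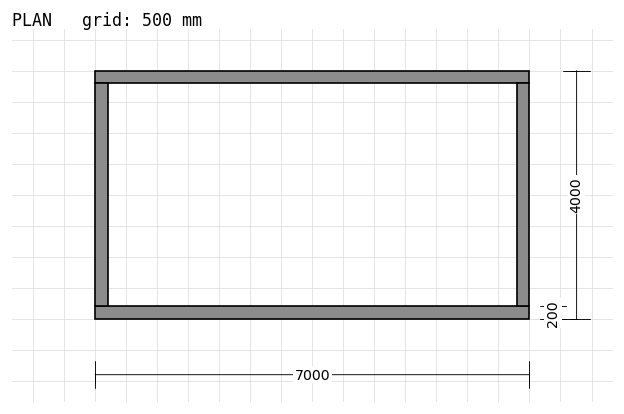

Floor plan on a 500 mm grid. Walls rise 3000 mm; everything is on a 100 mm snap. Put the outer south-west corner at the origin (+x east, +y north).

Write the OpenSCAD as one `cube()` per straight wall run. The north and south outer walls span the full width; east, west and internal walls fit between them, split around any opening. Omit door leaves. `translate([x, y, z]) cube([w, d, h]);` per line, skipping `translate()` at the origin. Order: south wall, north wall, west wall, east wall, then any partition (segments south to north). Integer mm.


cube([7000, 200, 3000]);
translate([0, 3800, 0]) cube([7000, 200, 3000]);
translate([0, 200, 0]) cube([200, 3600, 3000]);
translate([6800, 200, 0]) cube([200, 3600, 3000]);


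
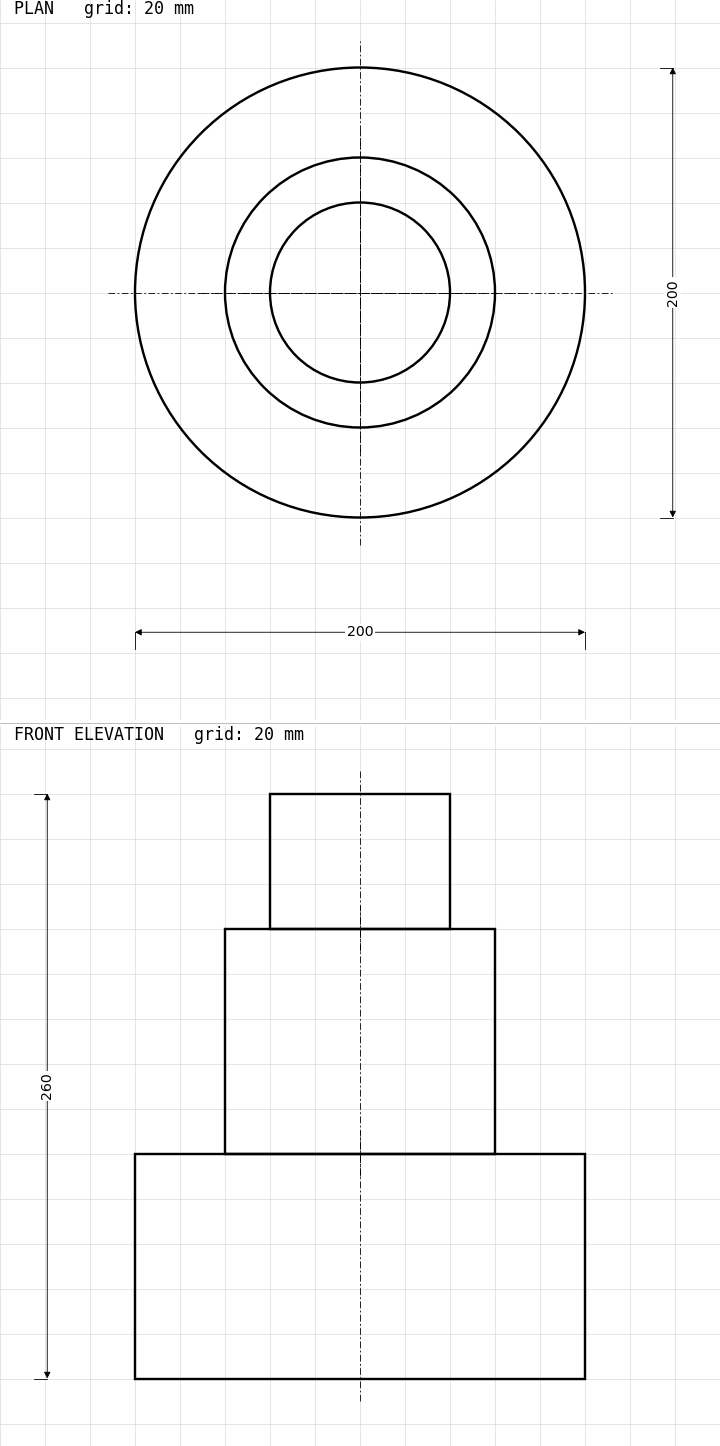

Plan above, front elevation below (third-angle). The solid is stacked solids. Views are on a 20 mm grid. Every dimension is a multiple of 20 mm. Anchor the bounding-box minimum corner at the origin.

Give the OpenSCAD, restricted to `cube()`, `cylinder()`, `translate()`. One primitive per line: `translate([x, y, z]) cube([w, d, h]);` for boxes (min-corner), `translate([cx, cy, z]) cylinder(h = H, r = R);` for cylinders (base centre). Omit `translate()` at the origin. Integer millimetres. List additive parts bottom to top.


translate([100, 100, 0]) cylinder(h = 100, r = 100);
translate([100, 100, 100]) cylinder(h = 100, r = 60);
translate([100, 100, 200]) cylinder(h = 60, r = 40);


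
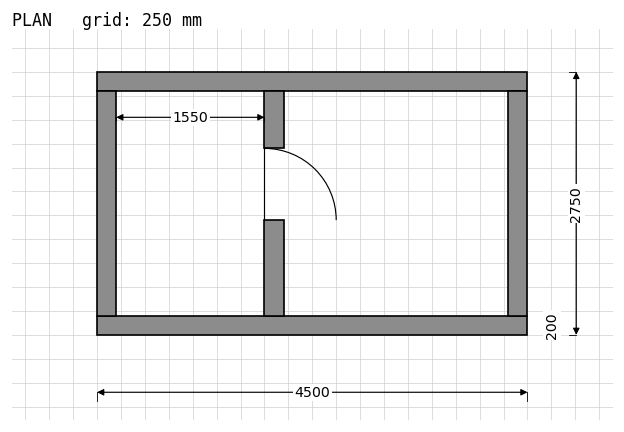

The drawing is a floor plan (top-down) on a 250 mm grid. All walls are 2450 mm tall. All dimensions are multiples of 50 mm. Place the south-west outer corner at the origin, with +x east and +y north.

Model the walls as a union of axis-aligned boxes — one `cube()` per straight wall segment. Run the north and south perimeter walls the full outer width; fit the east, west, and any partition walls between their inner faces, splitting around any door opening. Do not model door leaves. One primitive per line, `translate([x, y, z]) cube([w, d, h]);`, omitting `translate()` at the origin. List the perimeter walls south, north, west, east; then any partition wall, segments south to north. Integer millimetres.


cube([4500, 200, 2450]);
translate([0, 2550, 0]) cube([4500, 200, 2450]);
translate([0, 200, 0]) cube([200, 2350, 2450]);
translate([4300, 200, 0]) cube([200, 2350, 2450]);
translate([1750, 200, 0]) cube([200, 1000, 2450]);
translate([1750, 1950, 0]) cube([200, 600, 2450]);


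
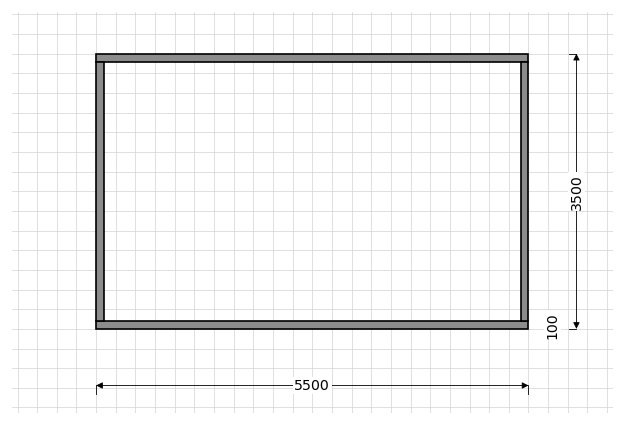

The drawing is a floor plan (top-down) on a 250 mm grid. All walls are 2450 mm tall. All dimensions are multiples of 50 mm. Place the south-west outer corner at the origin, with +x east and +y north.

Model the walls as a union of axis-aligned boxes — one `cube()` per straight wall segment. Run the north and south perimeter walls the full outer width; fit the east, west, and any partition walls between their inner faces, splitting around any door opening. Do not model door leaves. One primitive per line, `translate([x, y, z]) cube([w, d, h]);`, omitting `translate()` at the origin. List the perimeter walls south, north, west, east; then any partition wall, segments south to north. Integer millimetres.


cube([5500, 100, 2450]);
translate([0, 3400, 0]) cube([5500, 100, 2450]);
translate([0, 100, 0]) cube([100, 3300, 2450]);
translate([5400, 100, 0]) cube([100, 3300, 2450]);


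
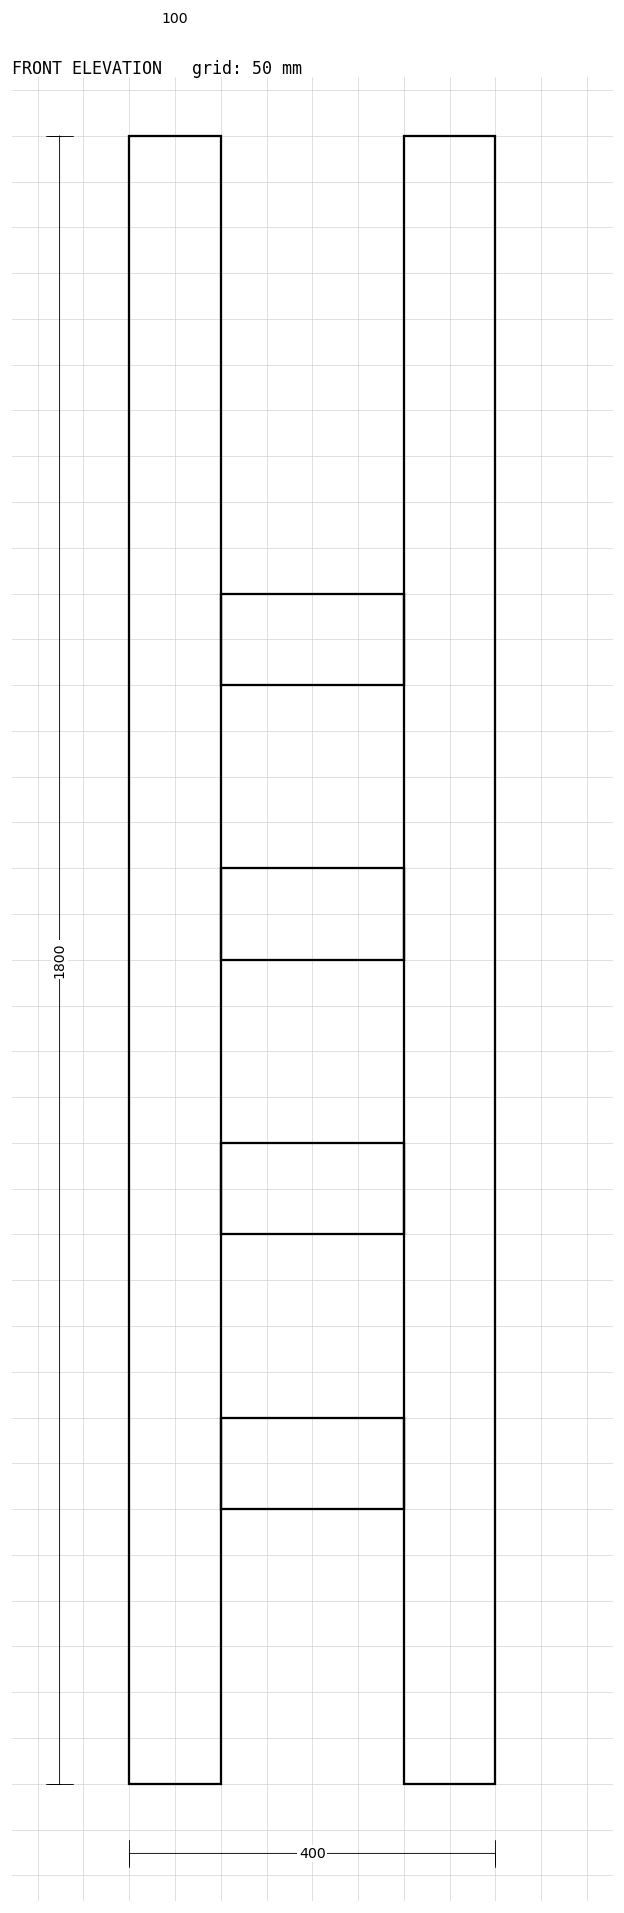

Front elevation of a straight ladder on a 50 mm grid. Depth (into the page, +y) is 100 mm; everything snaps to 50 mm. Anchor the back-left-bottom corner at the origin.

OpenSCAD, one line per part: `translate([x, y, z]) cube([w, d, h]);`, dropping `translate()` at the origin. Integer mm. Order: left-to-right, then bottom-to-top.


cube([100, 100, 1800]);
translate([100, 0, 300]) cube([200, 100, 100]);
translate([100, 0, 600]) cube([200, 100, 100]);
translate([100, 0, 900]) cube([200, 100, 100]);
translate([100, 0, 1200]) cube([200, 100, 100]);
translate([300, 0, 0]) cube([100, 100, 1800]);
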